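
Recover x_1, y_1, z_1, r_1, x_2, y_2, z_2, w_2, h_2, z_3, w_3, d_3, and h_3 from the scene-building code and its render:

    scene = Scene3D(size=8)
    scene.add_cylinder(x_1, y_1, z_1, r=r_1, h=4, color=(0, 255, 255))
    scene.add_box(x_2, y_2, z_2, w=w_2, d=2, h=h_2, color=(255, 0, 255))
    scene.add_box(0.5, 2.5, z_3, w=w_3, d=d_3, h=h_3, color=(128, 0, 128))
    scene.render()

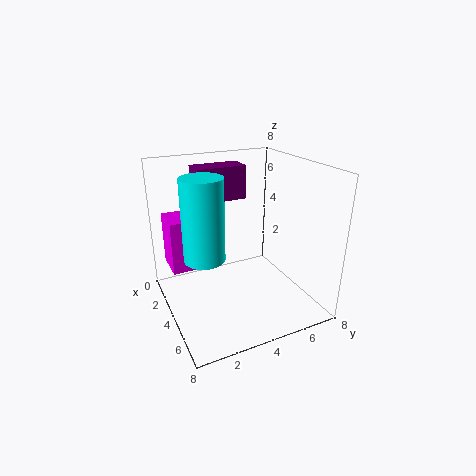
x_1 = 5.5
y_1 = 1.5
z_1 = 4
r_1 = 1
x_2 = 1
y_2 = 0.5
z_2 = 2
w_2 = 2
h_2 = 3
z_3 = 5.5
w_3 = 1.5
d_3 = 3
h_3 = 2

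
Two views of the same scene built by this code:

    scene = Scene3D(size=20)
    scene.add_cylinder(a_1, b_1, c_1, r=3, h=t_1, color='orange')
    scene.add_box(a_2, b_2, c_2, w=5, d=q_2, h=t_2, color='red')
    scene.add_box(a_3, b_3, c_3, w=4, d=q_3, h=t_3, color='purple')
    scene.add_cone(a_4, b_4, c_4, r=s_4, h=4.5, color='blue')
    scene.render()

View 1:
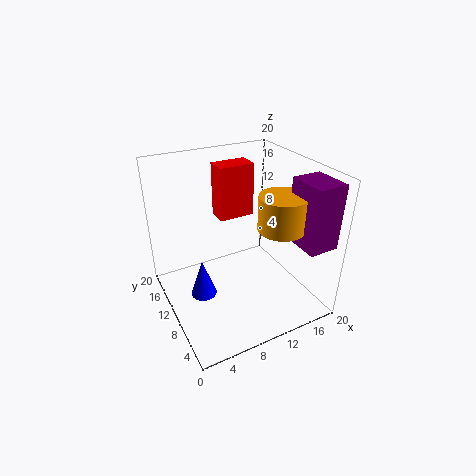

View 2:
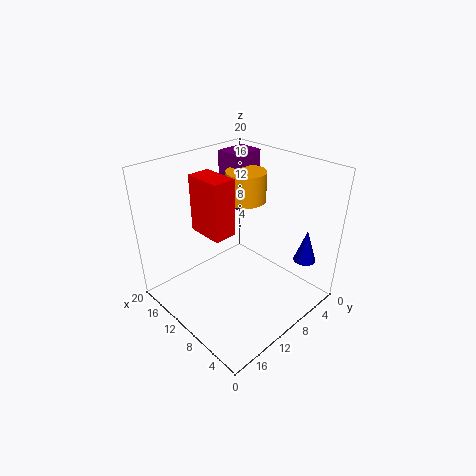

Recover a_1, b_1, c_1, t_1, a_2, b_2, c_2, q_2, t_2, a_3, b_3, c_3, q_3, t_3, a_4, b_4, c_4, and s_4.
a_1 = 13.5, b_1 = 5, c_1 = 13, t_1 = 4.5, a_2 = 8.5, b_2 = 12, c_2 = 12, q_2 = 3, t_2 = 7.5, a_3 = 15, b_3 = 0.5, c_3 = 11, q_3 = 5, t_3 = 8.5, a_4 = 2.5, b_4 = 4.5, c_4 = 7.5, s_4 = 1.5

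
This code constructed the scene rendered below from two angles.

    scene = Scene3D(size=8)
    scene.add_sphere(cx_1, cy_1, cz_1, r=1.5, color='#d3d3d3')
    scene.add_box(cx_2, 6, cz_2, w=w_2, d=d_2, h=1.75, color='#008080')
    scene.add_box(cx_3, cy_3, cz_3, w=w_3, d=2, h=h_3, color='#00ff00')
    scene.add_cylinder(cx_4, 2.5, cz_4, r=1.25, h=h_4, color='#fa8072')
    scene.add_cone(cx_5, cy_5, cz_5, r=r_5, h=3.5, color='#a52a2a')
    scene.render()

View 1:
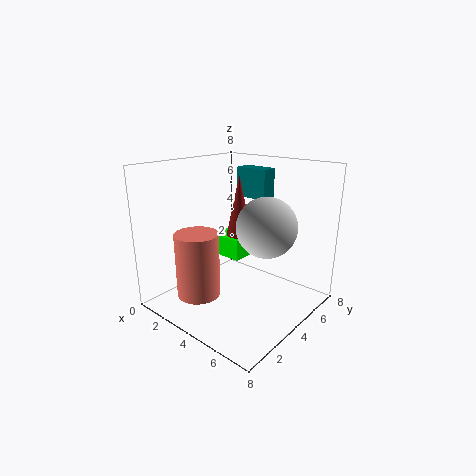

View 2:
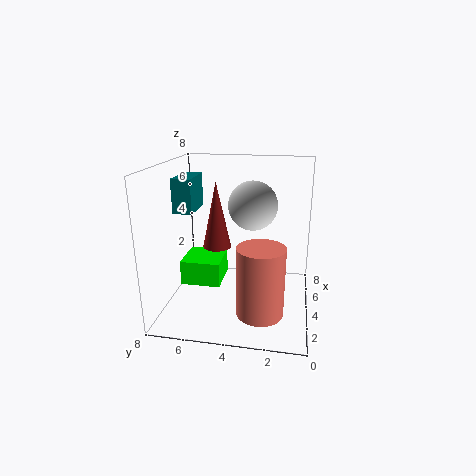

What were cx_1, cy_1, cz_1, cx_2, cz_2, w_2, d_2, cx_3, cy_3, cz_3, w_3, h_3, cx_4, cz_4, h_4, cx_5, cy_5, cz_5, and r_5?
cx_1 = 6.25
cy_1 = 3.5
cz_1 = 5.25
cx_2 = 2.25
cz_2 = 5.75
w_2 = 2
d_2 = 1
cx_3 = 1.5
cy_3 = 4.5
cz_3 = 2.25
w_3 = 2
h_3 = 1.25
cx_4 = 2.25
cz_4 = 0.5
h_4 = 3.75
cx_5 = 3.25
cy_5 = 5
cz_5 = 3.75
r_5 = 0.75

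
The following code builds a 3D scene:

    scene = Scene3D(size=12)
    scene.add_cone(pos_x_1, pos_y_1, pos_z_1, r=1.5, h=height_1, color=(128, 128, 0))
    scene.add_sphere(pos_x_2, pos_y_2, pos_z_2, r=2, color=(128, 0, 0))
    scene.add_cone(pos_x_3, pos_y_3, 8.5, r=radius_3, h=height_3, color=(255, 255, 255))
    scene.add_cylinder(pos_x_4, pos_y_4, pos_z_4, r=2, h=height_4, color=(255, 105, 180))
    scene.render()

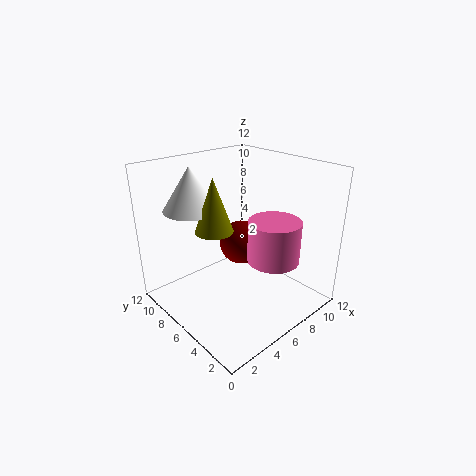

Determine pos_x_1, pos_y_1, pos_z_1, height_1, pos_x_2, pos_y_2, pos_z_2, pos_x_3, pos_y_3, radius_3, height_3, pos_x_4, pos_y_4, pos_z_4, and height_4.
pos_x_1 = 3.75
pos_y_1 = 6.25
pos_z_1 = 7.25
height_1 = 4.25
pos_x_2 = 8
pos_y_2 = 7.75
pos_z_2 = 4.25
pos_x_3 = 3.25
pos_y_3 = 8.5
radius_3 = 2.25
height_3 = 3.5
pos_x_4 = 6.5
pos_y_4 = 2.5
pos_z_4 = 5.25
height_4 = 3.25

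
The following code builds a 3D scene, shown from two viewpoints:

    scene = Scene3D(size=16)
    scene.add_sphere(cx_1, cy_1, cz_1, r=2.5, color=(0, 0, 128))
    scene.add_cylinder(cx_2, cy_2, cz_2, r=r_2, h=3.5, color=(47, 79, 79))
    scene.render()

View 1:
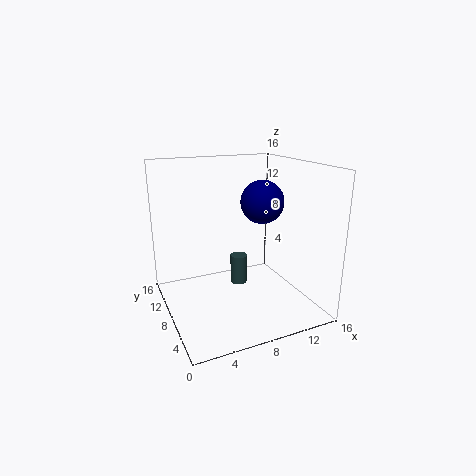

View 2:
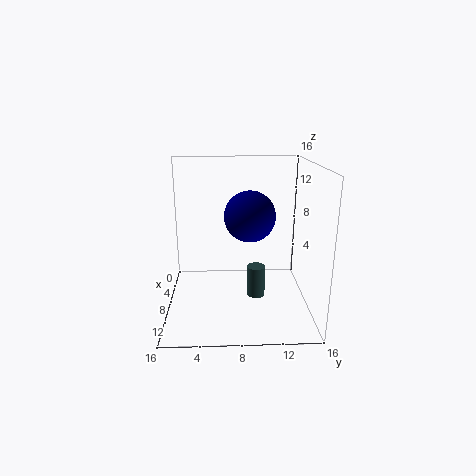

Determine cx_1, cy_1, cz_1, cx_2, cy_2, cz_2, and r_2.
cx_1 = 11.5
cy_1 = 9
cz_1 = 11.5
cx_2 = 9
cy_2 = 10
cz_2 = 1.5
r_2 = 1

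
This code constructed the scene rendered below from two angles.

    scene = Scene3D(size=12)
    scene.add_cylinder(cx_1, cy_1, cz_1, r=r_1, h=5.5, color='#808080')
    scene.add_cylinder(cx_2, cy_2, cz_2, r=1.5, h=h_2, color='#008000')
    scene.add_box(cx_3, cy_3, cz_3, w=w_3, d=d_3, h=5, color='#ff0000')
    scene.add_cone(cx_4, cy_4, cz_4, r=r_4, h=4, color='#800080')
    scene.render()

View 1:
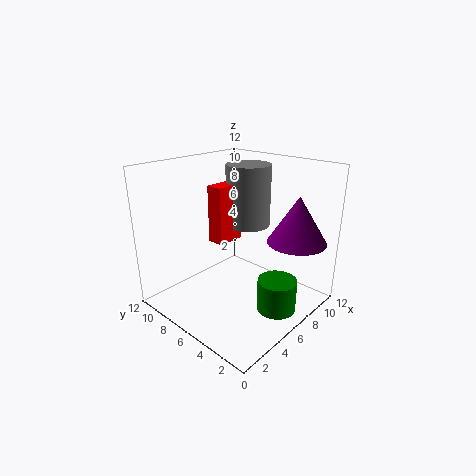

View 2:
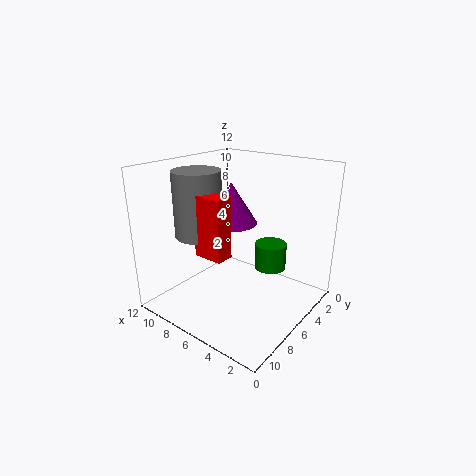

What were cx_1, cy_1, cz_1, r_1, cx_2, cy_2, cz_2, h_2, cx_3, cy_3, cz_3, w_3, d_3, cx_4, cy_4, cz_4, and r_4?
cx_1 = 9; cy_1 = 7.5; cz_1 = 6; r_1 = 2; cx_2 = 5.5; cy_2 = 1.5; cz_2 = 1.5; h_2 = 2.5; cx_3 = 5.5; cy_3 = 7.5; cz_3 = 5; w_3 = 2.5; d_3 = 1.5; cx_4 = 9.5; cy_4 = 2.5; cz_4 = 5.5; r_4 = 2.5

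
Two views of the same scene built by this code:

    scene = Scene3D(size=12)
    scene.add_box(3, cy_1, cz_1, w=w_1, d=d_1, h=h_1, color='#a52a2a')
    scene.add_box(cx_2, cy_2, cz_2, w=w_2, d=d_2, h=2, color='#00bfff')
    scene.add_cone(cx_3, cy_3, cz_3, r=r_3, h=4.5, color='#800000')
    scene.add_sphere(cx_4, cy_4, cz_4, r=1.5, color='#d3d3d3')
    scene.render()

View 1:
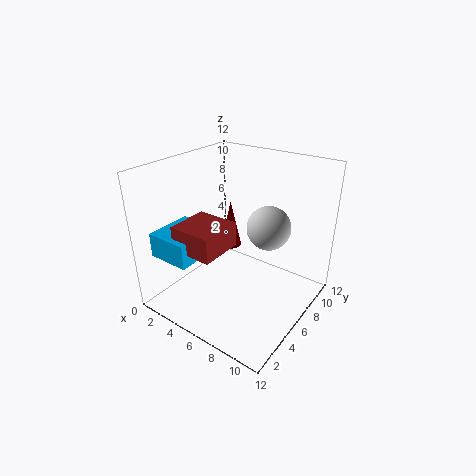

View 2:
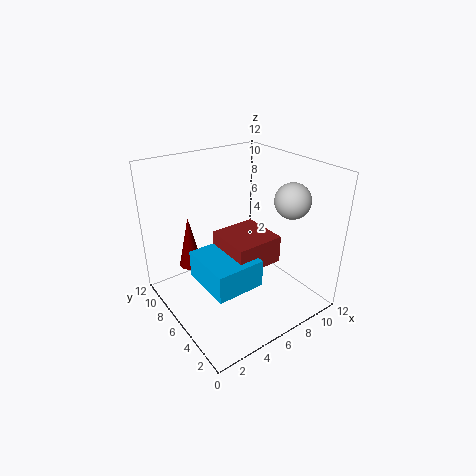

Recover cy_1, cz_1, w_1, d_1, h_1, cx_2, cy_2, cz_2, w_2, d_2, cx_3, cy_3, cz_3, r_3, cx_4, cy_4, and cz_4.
cy_1 = 1.5; cz_1 = 6; w_1 = 3.5; d_1 = 3.5; h_1 = 2; cx_2 = 1; cy_2 = 1; cz_2 = 5; w_2 = 3.5; d_2 = 4; cx_3 = 3; cy_3 = 9; cz_3 = 3; r_3 = 1; cx_4 = 10; cy_4 = 4; cz_4 = 9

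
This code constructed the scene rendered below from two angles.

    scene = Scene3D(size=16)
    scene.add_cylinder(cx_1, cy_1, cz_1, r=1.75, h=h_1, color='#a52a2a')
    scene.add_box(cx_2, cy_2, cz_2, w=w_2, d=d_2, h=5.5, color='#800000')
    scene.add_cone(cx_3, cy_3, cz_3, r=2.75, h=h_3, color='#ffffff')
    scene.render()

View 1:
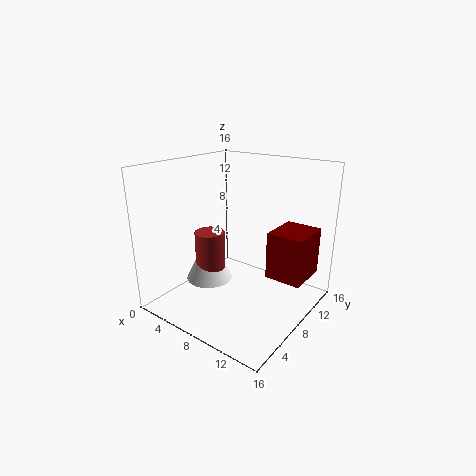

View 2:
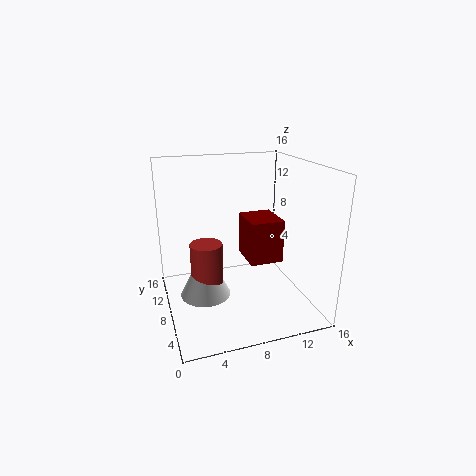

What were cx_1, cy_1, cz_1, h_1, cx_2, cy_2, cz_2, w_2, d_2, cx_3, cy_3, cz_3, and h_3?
cx_1 = 4.25, cy_1 = 7.5, cz_1 = 2.5, h_1 = 5.5, cx_2 = 10.5, cy_2 = 10, cz_2 = 3, w_2 = 4.25, d_2 = 5, cx_3 = 4, cy_3 = 7.5, cz_3 = 2, h_3 = 5.5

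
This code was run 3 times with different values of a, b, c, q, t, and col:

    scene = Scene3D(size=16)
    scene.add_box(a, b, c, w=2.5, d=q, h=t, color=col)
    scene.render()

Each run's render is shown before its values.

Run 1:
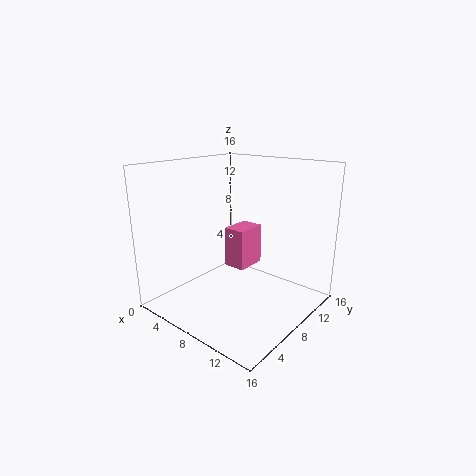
a = 6.5, b = 7.5, c = 4.5, q = 3.5, t = 4.5, col = 'hotpink'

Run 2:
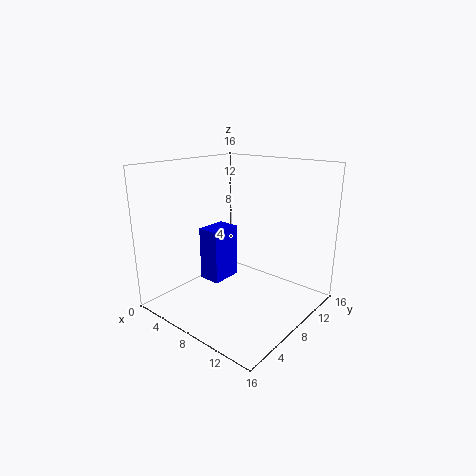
a = 4.5, b = 5.5, c = 3, q = 3.5, t = 6, col = 'blue'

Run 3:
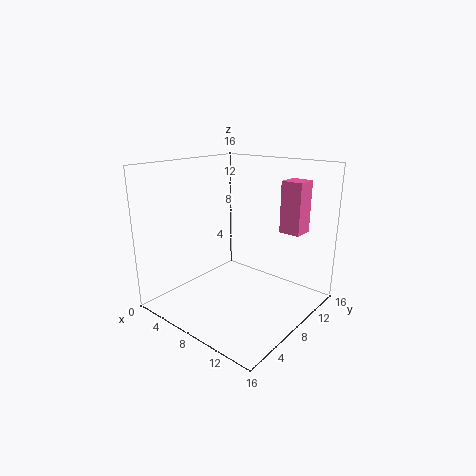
a = 10.5, b = 12.5, c = 8, q = 2.5, t = 6, col = 'hotpink'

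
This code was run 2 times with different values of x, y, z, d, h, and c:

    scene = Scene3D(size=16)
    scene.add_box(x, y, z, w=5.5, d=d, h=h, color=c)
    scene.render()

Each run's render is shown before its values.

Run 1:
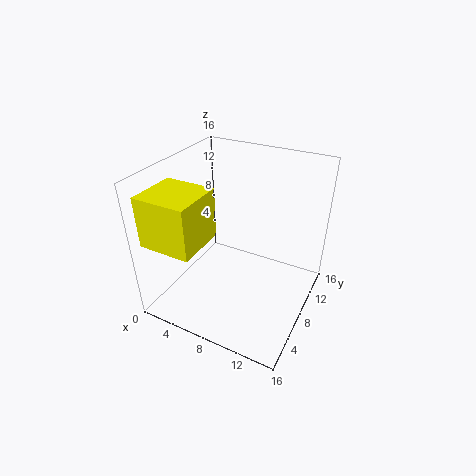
x = 1.25, y = 0.25, z = 9.5, d = 5.25, h = 5.25, c = 'yellow'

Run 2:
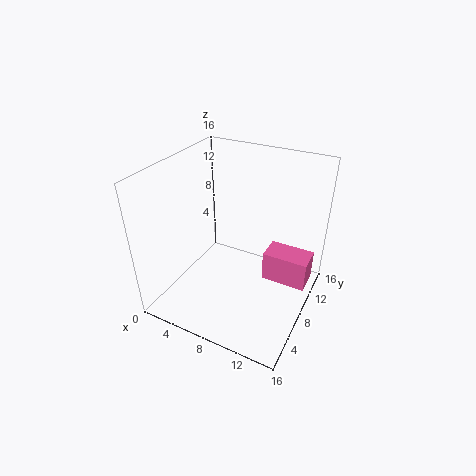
x = 9.75, y = 11.25, z = 0.5, d = 3.25, h = 3.75, c = 'hotpink'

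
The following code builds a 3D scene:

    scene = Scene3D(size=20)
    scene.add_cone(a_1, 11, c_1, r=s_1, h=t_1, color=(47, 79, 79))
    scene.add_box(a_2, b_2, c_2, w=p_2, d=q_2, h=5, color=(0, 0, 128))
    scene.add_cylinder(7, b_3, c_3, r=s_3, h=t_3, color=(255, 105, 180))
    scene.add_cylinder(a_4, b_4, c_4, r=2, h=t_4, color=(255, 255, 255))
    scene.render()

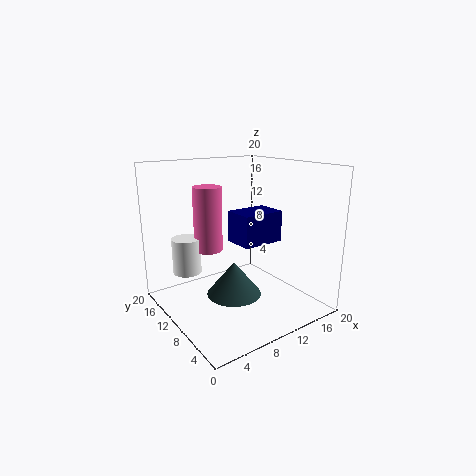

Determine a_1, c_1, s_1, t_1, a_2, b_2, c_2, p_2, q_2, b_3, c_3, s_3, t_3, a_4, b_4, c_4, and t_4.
a_1 = 10; c_1 = 1; s_1 = 4; t_1 = 5; a_2 = 13; b_2 = 12; c_2 = 7; p_2 = 7; q_2 = 5; b_3 = 13; c_3 = 8; s_3 = 2; t_3 = 9; a_4 = 4; b_4 = 14; c_4 = 5; t_4 = 5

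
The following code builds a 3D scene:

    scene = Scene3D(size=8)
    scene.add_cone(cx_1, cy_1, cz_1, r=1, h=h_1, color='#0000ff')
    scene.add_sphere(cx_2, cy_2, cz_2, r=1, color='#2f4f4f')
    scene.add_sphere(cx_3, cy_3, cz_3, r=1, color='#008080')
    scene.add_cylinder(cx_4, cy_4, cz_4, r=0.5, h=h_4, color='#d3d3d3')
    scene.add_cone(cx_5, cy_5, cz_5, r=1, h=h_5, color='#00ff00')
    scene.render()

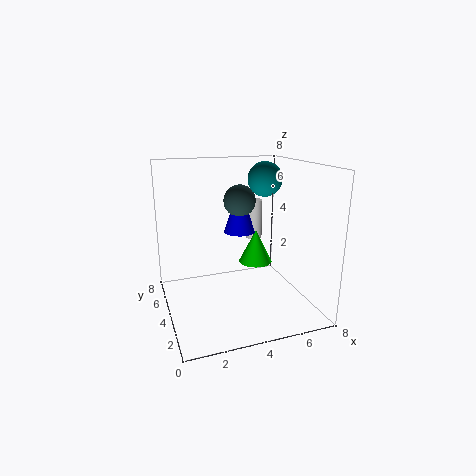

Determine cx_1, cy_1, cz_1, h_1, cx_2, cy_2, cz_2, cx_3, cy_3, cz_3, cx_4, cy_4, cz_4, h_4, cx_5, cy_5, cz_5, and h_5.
cx_1 = 5
cy_1 = 6.5
cz_1 = 3.5
h_1 = 3
cx_2 = 5
cy_2 = 6.5
cz_2 = 5.5
cx_3 = 6
cy_3 = 5
cz_3 = 7
cx_4 = 6
cy_4 = 6.5
cz_4 = 3
h_4 = 2.5
cx_5 = 5.5
cy_5 = 5
cz_5 = 2
h_5 = 2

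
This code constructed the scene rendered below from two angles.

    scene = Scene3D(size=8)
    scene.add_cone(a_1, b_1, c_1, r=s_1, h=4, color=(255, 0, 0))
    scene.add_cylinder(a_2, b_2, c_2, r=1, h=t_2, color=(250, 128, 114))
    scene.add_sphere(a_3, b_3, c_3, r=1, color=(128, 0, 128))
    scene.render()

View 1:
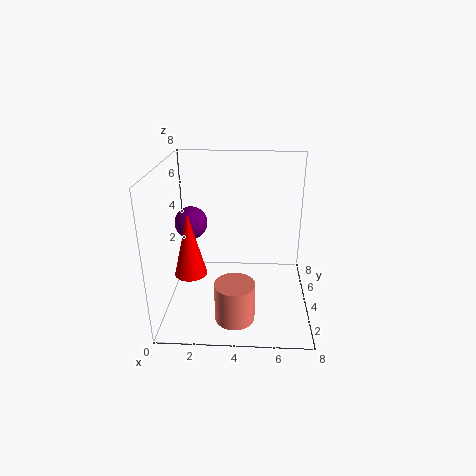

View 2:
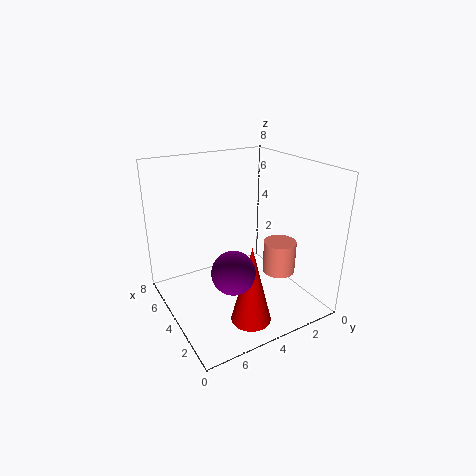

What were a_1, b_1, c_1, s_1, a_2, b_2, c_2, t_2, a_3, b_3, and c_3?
a_1 = 1; b_1 = 5; c_1 = 1; s_1 = 1; a_2 = 4; b_2 = 1; c_2 = 1; t_2 = 2; a_3 = 1; b_3 = 6; c_3 = 4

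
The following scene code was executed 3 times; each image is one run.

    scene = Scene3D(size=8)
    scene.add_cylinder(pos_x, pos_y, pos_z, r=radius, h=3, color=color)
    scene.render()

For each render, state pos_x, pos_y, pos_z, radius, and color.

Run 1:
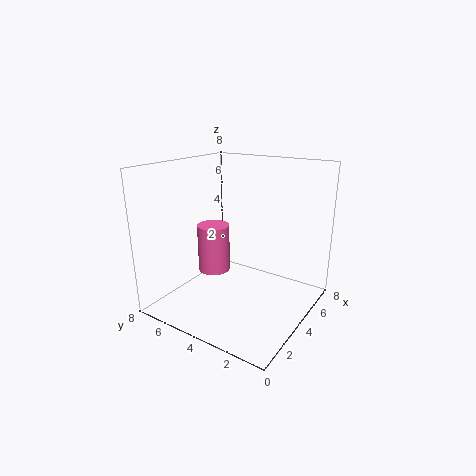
pos_x = 5; pos_y = 6.5; pos_z = 1; radius = 1; color = 'hotpink'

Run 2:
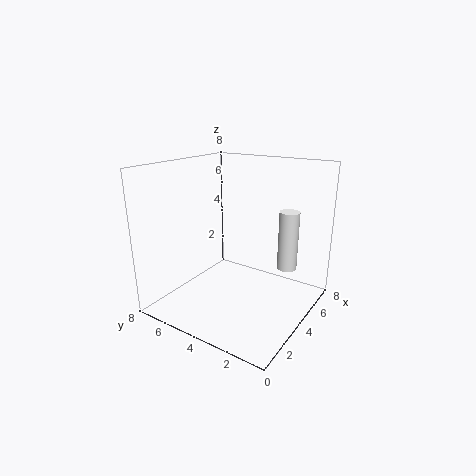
pos_x = 4; pos_y = 1; pos_z = 3; radius = 0.5; color = 'white'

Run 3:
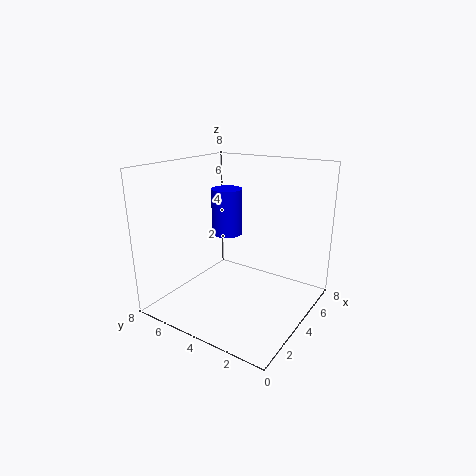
pos_x = 6.5; pos_y = 6.5; pos_z = 3; radius = 1; color = 'blue'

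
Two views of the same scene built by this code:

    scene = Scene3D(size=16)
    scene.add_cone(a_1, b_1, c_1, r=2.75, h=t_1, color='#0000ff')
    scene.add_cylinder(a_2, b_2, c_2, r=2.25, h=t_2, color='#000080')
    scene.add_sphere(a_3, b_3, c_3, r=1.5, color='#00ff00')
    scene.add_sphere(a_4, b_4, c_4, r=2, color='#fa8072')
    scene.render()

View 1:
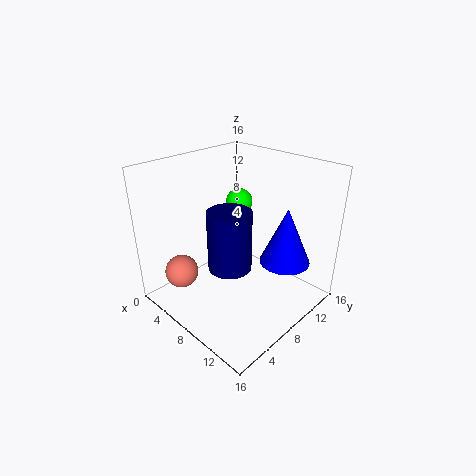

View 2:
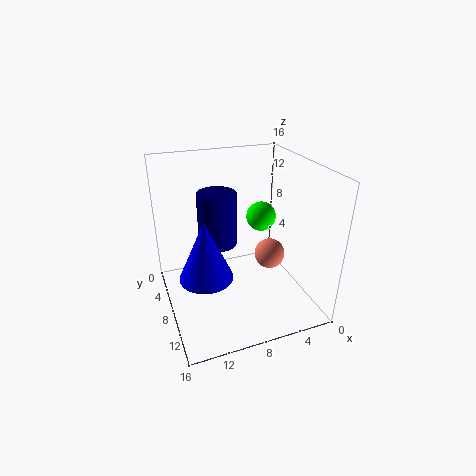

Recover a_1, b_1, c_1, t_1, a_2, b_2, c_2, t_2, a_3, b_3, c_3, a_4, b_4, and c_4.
a_1 = 12.5, b_1 = 10.75, c_1 = 5.75, t_1 = 6.25, a_2 = 9.5, b_2 = 5.25, c_2 = 6.25, t_2 = 6.25, a_3 = 6.25, b_3 = 10, c_3 = 11.25, a_4 = 2, b_4 = 4.25, c_4 = 2.5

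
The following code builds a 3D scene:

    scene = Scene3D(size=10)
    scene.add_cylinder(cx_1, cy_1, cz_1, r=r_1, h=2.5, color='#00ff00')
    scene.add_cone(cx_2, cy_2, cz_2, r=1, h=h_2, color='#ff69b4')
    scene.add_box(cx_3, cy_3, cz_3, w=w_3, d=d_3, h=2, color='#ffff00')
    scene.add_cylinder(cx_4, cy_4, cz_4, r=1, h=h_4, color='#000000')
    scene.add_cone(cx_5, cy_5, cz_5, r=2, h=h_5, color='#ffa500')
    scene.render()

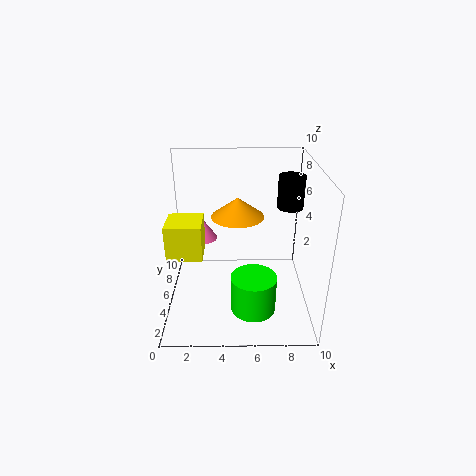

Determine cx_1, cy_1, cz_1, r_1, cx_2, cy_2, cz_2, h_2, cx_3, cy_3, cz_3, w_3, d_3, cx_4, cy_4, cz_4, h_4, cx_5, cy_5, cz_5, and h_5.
cx_1 = 6, cy_1 = 2.5, cz_1 = 1, r_1 = 1.5, cx_2 = 2.5, cy_2 = 6, cz_2 = 4.5, h_2 = 1.5, cx_3 = 1, cy_3 = 0.5, cz_3 = 6, w_3 = 2, d_3 = 2, cx_4 = 9, cy_4 = 8, cz_4 = 6, h_4 = 2.5, cx_5 = 5, cy_5 = 7.5, cz_5 = 5.5, h_5 = 1.5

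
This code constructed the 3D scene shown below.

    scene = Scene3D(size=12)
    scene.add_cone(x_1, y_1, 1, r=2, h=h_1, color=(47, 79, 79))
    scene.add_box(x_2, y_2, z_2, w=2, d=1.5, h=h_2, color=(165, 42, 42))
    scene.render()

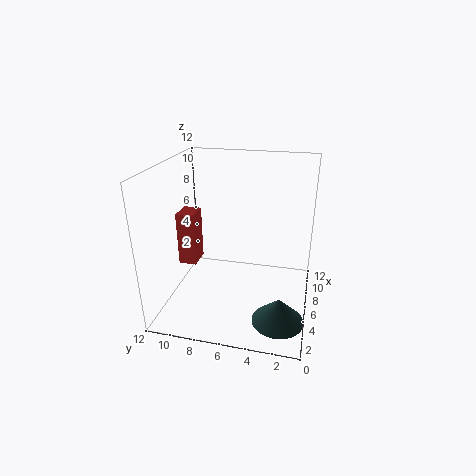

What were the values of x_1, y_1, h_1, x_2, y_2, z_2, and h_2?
x_1 = 2.5; y_1 = 2; h_1 = 2; x_2 = 5; y_2 = 9.5; z_2 = 3.5; h_2 = 4.5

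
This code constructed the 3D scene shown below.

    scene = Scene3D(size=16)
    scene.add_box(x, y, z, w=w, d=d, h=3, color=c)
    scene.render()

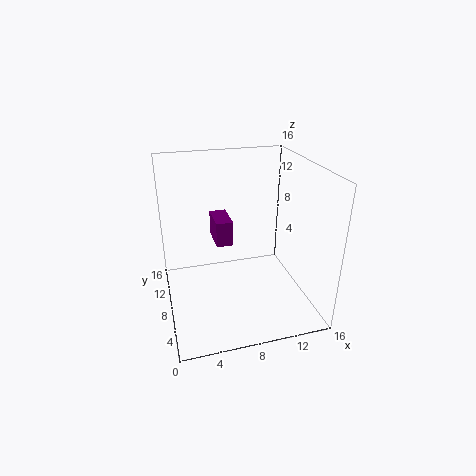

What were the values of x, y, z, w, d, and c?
x = 6; y = 10; z = 6; w = 2; d = 4; c = 'purple'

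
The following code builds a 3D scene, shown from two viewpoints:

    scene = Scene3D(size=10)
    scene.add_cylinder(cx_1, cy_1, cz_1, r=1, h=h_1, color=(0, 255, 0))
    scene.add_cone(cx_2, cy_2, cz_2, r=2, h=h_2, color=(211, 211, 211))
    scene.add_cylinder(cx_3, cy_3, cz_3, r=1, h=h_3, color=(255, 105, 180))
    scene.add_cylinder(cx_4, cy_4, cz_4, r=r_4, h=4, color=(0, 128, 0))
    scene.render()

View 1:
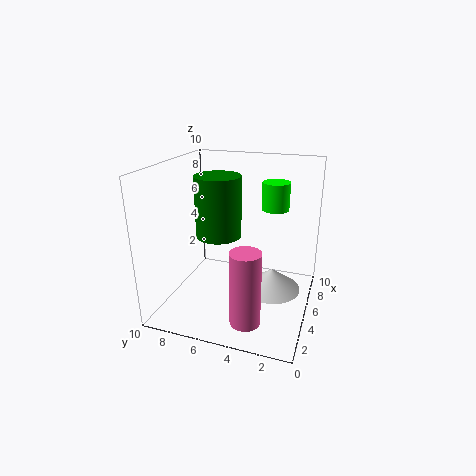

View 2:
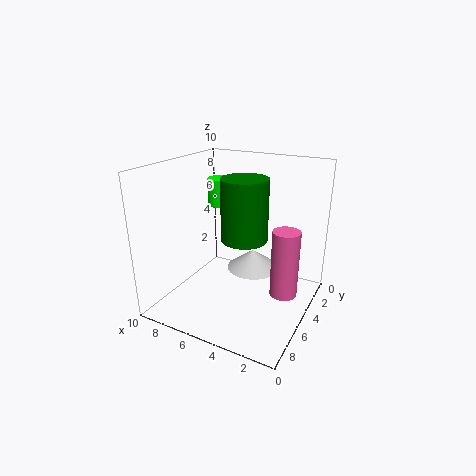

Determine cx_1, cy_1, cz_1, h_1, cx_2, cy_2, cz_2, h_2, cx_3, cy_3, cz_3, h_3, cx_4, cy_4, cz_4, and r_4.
cx_1 = 7.5
cy_1 = 3
cz_1 = 6.5
h_1 = 2
cx_2 = 5
cy_2 = 2.5
cz_2 = 1.5
h_2 = 1.5
cx_3 = 2
cy_3 = 3.5
cz_3 = 0.5
h_3 = 5
cx_4 = 4
cy_4 = 6
cz_4 = 5.5
r_4 = 1.5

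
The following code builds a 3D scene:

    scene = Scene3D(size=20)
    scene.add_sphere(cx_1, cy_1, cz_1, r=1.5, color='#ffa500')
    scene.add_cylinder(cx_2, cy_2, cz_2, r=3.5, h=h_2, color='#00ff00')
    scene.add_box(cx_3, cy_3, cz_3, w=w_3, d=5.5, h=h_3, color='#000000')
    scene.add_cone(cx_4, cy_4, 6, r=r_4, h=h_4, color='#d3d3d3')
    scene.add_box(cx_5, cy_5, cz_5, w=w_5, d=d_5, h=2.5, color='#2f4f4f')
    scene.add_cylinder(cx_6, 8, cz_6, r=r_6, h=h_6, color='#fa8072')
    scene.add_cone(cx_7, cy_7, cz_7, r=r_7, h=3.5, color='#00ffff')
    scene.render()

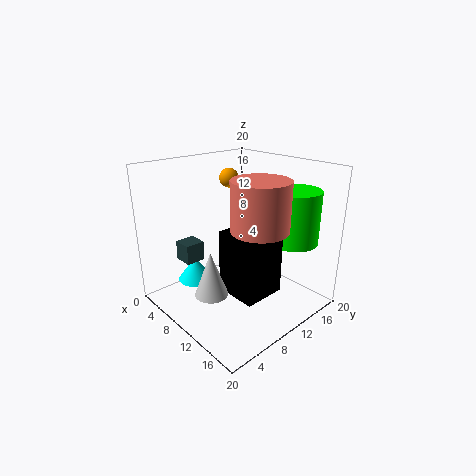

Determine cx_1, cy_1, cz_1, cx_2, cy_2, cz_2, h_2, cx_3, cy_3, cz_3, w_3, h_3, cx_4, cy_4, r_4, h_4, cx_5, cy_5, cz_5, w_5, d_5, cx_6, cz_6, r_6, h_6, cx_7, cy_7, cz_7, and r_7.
cx_1 = 3
cy_1 = 14.5
cz_1 = 16.5
cx_2 = 14.5
cy_2 = 16.5
cz_2 = 9
h_2 = 7.5
cx_3 = 12
cy_3 = 5
cz_3 = 5
w_3 = 5.5
h_3 = 8
cx_4 = 13.5
cy_4 = 2.5
r_4 = 2
h_4 = 5.5
cx_5 = 7
cy_5 = 2
cz_5 = 8.5
w_5 = 2.5
d_5 = 2.5
cx_6 = 16
cz_6 = 13.5
r_6 = 3.5
h_6 = 6
cx_7 = 5
cy_7 = 6
cz_7 = 3
r_7 = 2.5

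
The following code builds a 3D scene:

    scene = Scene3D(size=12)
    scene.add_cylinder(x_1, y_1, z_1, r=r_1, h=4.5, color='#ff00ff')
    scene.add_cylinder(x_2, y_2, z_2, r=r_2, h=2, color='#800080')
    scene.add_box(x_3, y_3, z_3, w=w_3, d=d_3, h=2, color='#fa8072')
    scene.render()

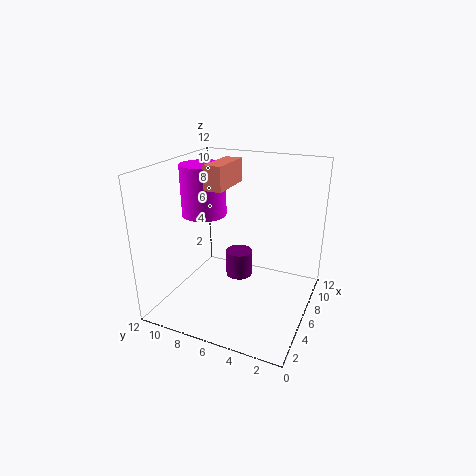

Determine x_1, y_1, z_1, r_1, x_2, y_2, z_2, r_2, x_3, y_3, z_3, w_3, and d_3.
x_1 = 7.5, y_1 = 10, z_1 = 7, r_1 = 2, x_2 = 4, y_2 = 5, z_2 = 4, r_2 = 1, x_3 = 5, y_3 = 7, z_3 = 10, w_3 = 4, d_3 = 1.5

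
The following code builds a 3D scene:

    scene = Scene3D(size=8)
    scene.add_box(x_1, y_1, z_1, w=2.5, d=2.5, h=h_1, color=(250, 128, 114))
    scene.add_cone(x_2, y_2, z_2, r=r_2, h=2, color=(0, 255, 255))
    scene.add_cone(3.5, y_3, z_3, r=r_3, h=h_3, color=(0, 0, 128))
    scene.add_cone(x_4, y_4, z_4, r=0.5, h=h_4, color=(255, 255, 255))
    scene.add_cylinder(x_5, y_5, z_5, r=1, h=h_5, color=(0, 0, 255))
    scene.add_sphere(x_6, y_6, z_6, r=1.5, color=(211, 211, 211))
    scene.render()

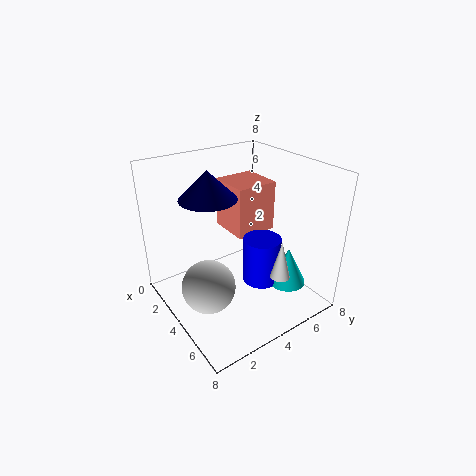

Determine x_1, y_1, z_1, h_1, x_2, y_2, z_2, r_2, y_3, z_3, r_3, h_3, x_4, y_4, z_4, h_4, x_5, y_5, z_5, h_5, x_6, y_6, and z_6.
x_1 = 1
y_1 = 4.5
z_1 = 3.5
h_1 = 3
x_2 = 6.5
y_2 = 5.5
z_2 = 2
r_2 = 1
y_3 = 2.5
z_3 = 6.5
r_3 = 1.5
h_3 = 1.5
x_4 = 7
y_4 = 4.5
z_4 = 3
h_4 = 2
x_5 = 5.5
y_5 = 4.5
z_5 = 2
h_5 = 2.5
x_6 = 4
y_6 = 2
z_6 = 1.5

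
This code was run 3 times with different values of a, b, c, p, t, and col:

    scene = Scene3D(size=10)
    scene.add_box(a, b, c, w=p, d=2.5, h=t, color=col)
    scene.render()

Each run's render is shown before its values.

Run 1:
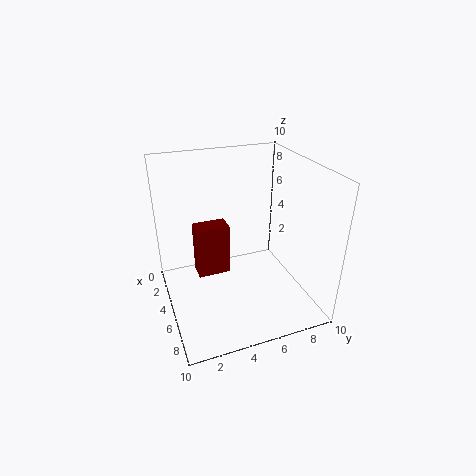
a = 1.75
b = 2.5
c = 1
p = 1.5
t = 4
col = 'maroon'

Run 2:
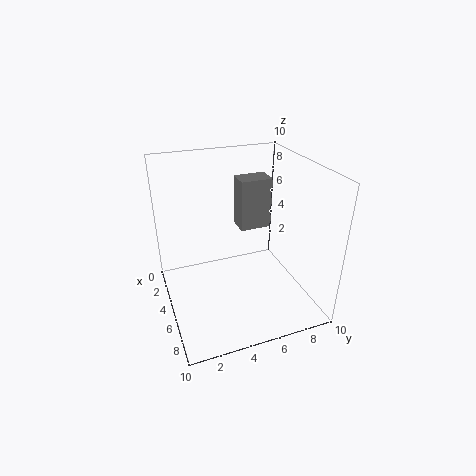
a = 0.75
b = 6.25
c = 4
p = 1.75
t = 4
col = 'gray'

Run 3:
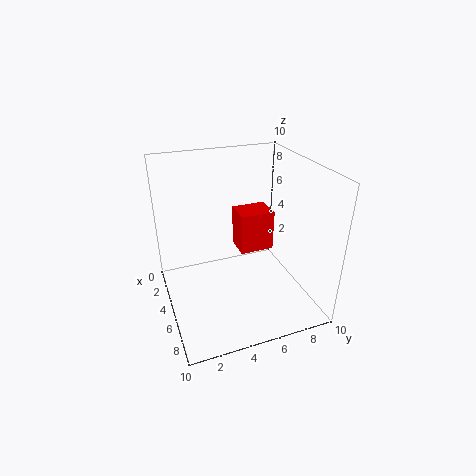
a = 2.5
b = 5.5
c = 3.25
p = 2
t = 3
col = 'red'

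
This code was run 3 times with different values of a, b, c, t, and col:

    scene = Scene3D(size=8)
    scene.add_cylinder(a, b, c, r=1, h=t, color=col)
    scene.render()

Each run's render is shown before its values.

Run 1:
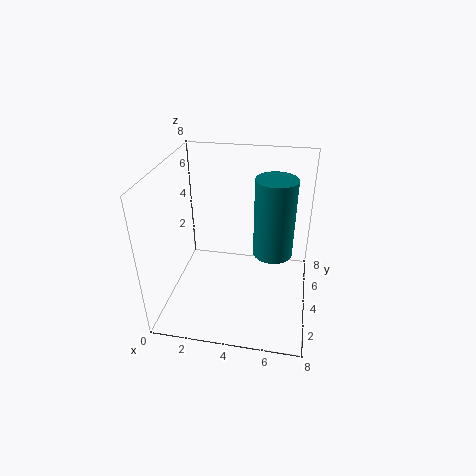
a = 6
b = 3
c = 4
t = 4
col = 'teal'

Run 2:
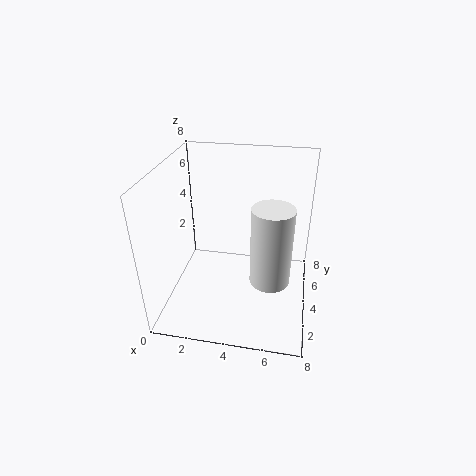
a = 6
b = 2
c = 3
t = 4
col = 'white'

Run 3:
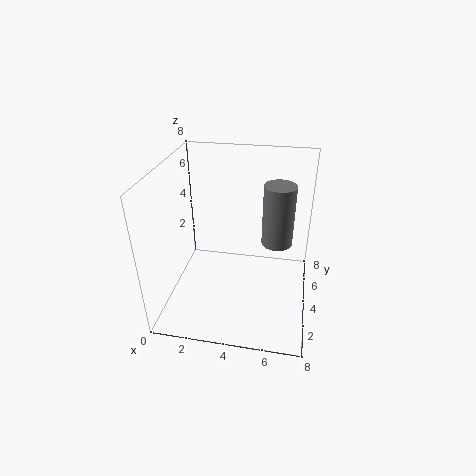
a = 6
b = 7
c = 2
t = 4
col = 'gray'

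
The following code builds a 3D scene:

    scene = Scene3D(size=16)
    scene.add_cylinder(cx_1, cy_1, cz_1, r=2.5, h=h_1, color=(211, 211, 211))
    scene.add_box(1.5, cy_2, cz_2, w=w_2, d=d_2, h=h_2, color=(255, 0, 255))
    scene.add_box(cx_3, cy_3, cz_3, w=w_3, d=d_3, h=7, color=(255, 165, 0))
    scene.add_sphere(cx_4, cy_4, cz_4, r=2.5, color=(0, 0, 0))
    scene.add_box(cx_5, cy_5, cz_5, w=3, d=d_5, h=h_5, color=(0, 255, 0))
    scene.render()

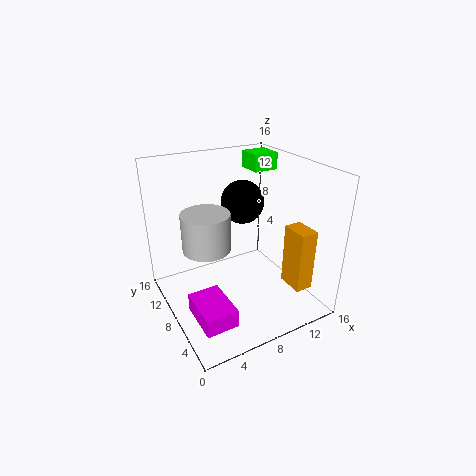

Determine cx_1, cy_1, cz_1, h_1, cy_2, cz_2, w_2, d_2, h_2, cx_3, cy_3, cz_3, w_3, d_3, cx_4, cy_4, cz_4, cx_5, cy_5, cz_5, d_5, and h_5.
cx_1 = 4; cy_1 = 7.5; cz_1 = 8; h_1 = 4; cy_2 = 2.5; cz_2 = 1; w_2 = 3.5; d_2 = 5; h_2 = 2; cx_3 = 12.5; cy_3 = 2.5; cz_3 = 2.5; w_3 = 2; d_3 = 3; cx_4 = 10; cy_4 = 10.5; cz_4 = 11; cx_5 = 12; cy_5 = 11; cz_5 = 14; d_5 = 3; h_5 = 2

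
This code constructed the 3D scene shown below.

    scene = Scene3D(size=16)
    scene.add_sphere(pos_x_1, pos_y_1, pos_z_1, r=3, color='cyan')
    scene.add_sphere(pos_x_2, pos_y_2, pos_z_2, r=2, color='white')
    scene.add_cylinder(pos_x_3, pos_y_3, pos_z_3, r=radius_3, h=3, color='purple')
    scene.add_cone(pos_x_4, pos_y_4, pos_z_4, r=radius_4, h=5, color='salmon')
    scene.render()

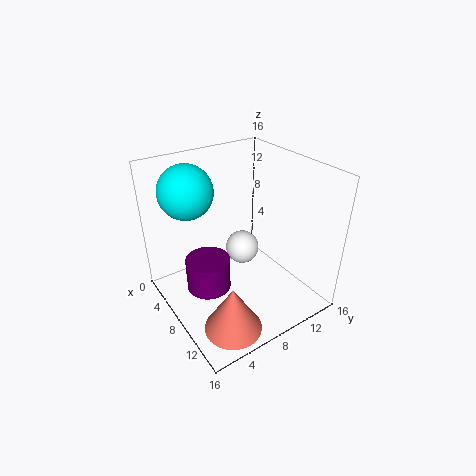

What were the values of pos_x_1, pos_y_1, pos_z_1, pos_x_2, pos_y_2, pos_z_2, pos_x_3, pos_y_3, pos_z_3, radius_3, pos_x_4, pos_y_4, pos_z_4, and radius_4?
pos_x_1 = 4, pos_y_1 = 4, pos_z_1 = 13, pos_x_2 = 6, pos_y_2 = 10, pos_z_2 = 5, pos_x_3 = 12, pos_y_3 = 2, pos_z_3 = 7, radius_3 = 2, pos_x_4 = 13, pos_y_4 = 4, pos_z_4 = 1, radius_4 = 3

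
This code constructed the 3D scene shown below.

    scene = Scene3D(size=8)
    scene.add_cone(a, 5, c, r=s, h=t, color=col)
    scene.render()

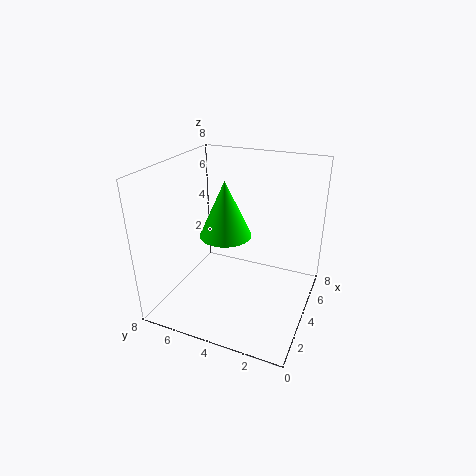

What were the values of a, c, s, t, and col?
a = 4.5, c = 3.75, s = 1.5, t = 3.25, col = 'lime'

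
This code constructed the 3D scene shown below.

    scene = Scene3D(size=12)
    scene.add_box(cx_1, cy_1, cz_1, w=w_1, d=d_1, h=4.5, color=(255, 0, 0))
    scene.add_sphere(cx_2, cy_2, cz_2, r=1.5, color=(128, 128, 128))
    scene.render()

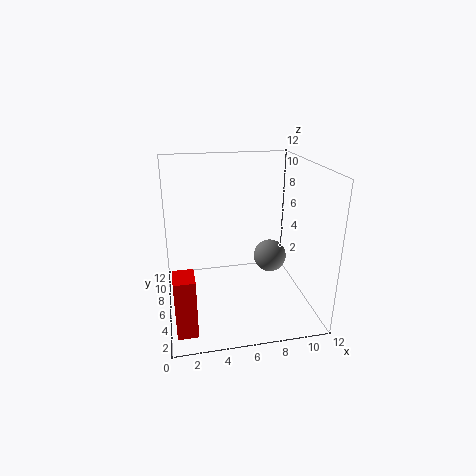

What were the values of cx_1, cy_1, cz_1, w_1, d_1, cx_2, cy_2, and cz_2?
cx_1 = 0.5; cy_1 = 0.5; cz_1 = 1; w_1 = 1.5; d_1 = 2; cx_2 = 9.5; cy_2 = 8; cz_2 = 3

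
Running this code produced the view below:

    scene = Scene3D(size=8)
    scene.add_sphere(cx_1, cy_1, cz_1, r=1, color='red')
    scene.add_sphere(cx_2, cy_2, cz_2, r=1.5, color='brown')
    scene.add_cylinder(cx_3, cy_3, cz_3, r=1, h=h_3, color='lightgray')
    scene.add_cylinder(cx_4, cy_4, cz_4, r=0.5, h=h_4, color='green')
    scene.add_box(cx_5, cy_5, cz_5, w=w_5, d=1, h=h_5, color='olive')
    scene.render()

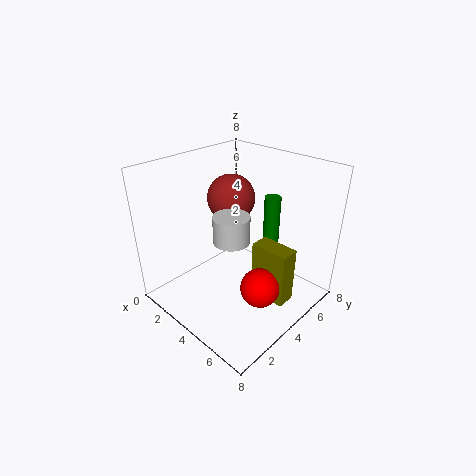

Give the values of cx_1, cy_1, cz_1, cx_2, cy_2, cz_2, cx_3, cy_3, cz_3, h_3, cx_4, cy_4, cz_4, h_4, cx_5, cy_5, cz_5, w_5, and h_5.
cx_1 = 6.5, cy_1 = 3, cz_1 = 2.5, cx_2 = 1.5, cy_2 = 6, cz_2 = 5, cx_3 = 4, cy_3 = 3.5, cz_3 = 4, h_3 = 1.5, cx_4 = 4, cy_4 = 7, cz_4 = 2, h_4 = 3.5, cx_5 = 5.5, cy_5 = 3.5, cz_5 = 1.5, w_5 = 2, h_5 = 3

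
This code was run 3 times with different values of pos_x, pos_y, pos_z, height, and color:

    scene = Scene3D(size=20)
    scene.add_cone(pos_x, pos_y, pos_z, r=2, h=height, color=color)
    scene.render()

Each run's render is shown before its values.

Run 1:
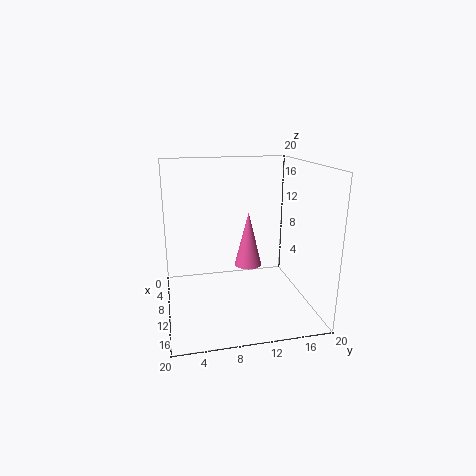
pos_x = 8; pos_y = 12; pos_z = 5; height = 8; color = 'hotpink'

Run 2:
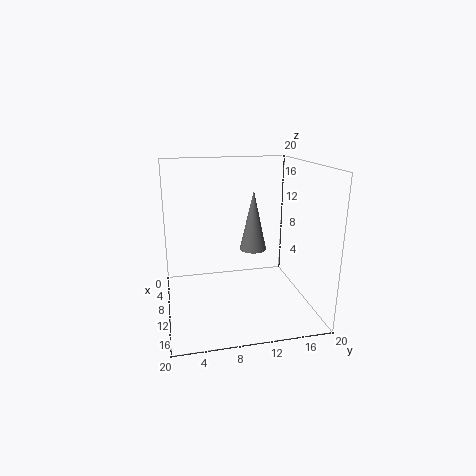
pos_x = 7; pos_y = 13; pos_z = 7; height = 9; color = 'gray'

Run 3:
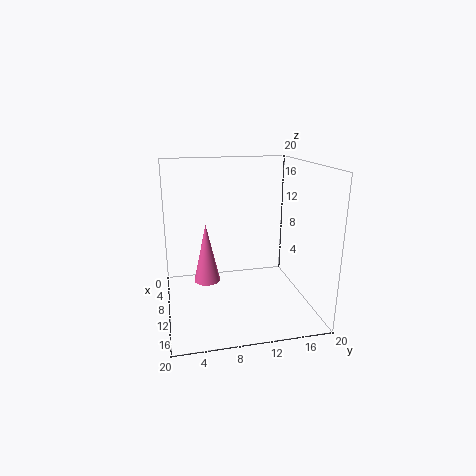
pos_x = 6; pos_y = 6; pos_z = 2; height = 9; color = 'hotpink'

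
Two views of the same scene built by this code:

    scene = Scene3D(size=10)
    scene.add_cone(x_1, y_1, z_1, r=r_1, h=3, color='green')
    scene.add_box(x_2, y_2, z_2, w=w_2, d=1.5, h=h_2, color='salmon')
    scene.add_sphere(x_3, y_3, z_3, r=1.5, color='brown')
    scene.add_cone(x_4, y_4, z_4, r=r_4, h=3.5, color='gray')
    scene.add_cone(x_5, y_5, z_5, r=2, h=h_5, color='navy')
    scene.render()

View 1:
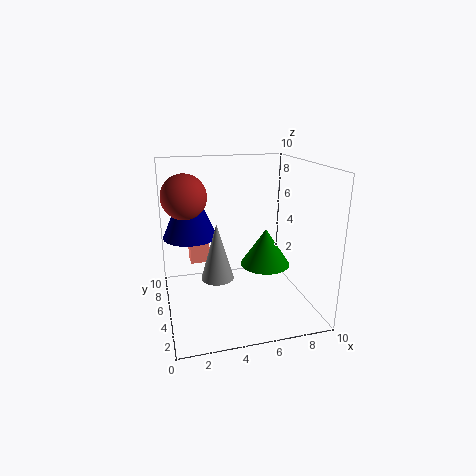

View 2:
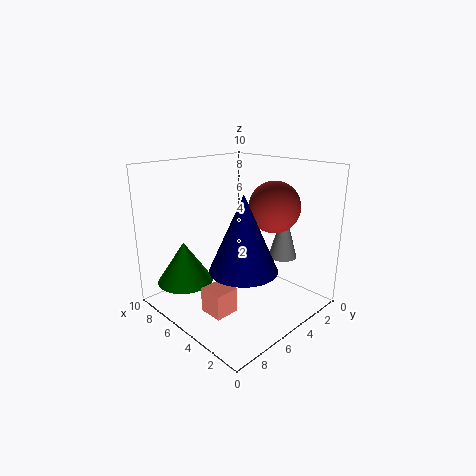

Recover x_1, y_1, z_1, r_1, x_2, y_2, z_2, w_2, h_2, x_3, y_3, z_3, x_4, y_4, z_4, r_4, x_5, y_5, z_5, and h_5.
x_1 = 8
y_1 = 7.5
z_1 = 1.5
r_1 = 2
x_2 = 2
y_2 = 8
z_2 = 2
w_2 = 1.5
h_2 = 1.5
x_3 = 1.5
y_3 = 5.5
z_3 = 8
x_4 = 3
y_4 = 2.5
z_4 = 3.5
r_4 = 1
x_5 = 2
y_5 = 7.5
z_5 = 4.5
h_5 = 4.5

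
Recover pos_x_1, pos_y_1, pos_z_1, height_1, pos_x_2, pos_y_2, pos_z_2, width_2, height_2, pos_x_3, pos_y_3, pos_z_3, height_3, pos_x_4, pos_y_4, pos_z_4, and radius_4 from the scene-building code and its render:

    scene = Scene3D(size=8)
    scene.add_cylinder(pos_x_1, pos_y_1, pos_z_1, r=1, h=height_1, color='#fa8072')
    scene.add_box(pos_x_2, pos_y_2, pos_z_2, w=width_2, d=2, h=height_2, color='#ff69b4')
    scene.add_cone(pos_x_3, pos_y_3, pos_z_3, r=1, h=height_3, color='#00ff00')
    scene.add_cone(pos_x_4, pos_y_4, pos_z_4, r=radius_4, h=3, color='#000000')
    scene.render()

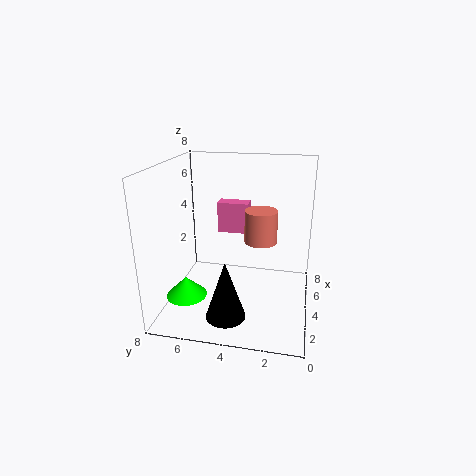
pos_x_1 = 6
pos_y_1 = 3
pos_z_1 = 3
height_1 = 2
pos_x_2 = 7
pos_y_2 = 4
pos_z_2 = 3
width_2 = 1
height_2 = 2
pos_x_3 = 1
pos_y_3 = 6
pos_z_3 = 2
height_3 = 1
pos_x_4 = 1
pos_y_4 = 4
pos_z_4 = 1
radius_4 = 1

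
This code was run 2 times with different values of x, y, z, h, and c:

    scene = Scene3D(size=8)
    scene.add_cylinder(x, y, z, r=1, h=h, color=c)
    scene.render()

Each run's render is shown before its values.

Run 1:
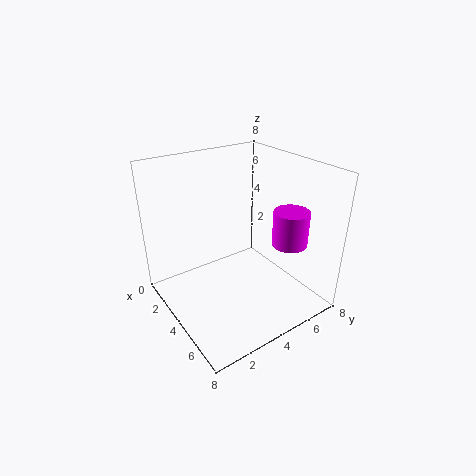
x = 5.5
y = 6.5
z = 3.5
h = 2
c = 'magenta'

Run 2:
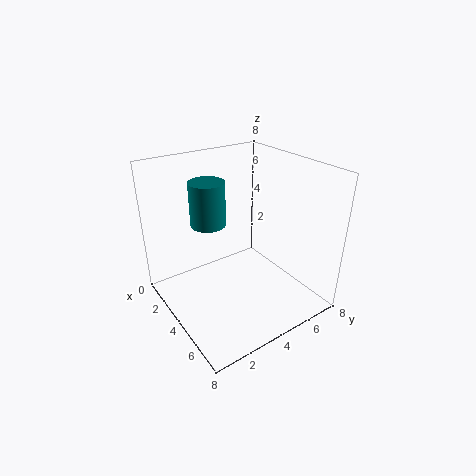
x = 2.5
y = 3
z = 4.5
h = 2.5
c = 'teal'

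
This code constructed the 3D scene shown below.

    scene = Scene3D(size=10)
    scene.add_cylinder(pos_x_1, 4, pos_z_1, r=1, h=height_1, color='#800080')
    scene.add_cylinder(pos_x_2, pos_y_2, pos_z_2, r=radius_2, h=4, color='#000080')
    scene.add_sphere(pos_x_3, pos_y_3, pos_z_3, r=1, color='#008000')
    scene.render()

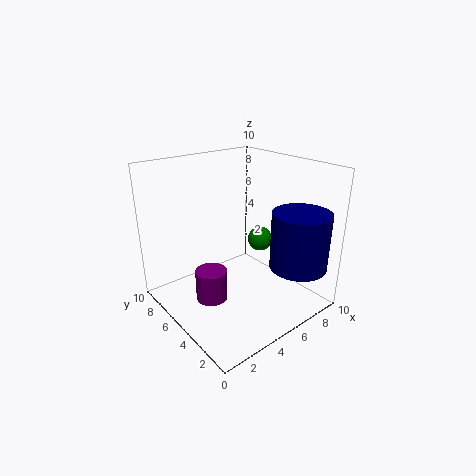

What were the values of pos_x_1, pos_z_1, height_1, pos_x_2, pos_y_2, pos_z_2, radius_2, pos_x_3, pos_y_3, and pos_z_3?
pos_x_1 = 2, pos_z_1 = 2, height_1 = 2, pos_x_2 = 8, pos_y_2 = 2, pos_z_2 = 3, radius_2 = 2, pos_x_3 = 9, pos_y_3 = 7, pos_z_3 = 3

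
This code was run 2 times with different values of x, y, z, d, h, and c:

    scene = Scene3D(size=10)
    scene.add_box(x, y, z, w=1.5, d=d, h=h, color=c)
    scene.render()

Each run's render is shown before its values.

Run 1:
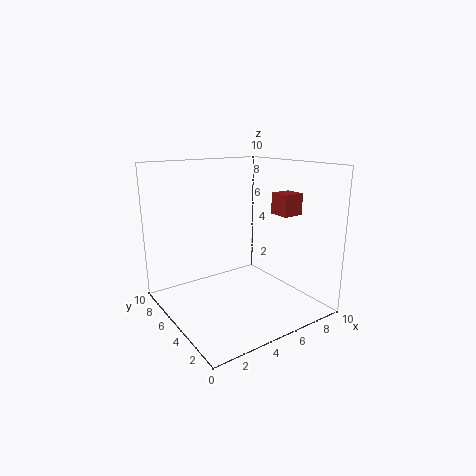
x = 7.5; y = 3; z = 6.5; d = 1.5; h = 1.5; c = 'brown'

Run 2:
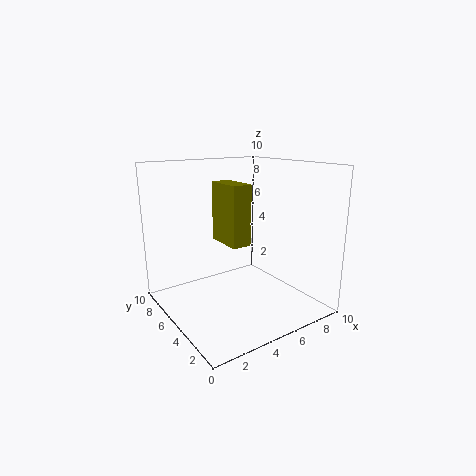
x = 5; y = 5.5; z = 4; d = 3; h = 4.5; c = 'olive'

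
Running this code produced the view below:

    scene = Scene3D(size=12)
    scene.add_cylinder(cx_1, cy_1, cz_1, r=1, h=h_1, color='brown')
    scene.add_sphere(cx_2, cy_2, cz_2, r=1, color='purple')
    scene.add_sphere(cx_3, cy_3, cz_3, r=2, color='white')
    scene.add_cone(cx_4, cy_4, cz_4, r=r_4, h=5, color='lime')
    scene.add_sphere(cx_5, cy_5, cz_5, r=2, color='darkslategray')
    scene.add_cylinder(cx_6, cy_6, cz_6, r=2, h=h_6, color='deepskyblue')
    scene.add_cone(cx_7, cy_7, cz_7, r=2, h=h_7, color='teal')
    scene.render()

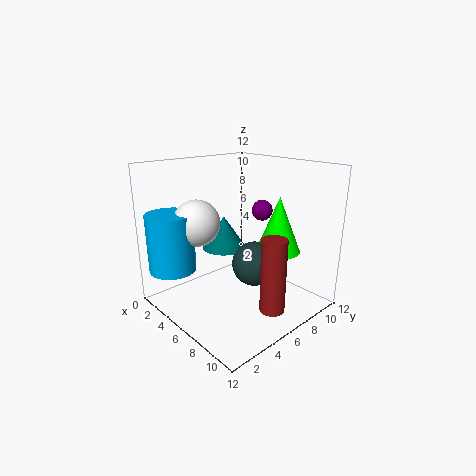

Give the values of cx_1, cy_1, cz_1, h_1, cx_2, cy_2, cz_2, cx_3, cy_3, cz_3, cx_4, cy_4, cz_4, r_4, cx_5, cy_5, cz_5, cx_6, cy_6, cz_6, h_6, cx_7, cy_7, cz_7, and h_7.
cx_1 = 10; cy_1 = 6; cz_1 = 1; h_1 = 6; cx_2 = 4; cy_2 = 11; cz_2 = 7; cx_3 = 3; cy_3 = 4; cz_3 = 7; cx_4 = 7; cy_4 = 10; cz_4 = 4; r_4 = 2; cx_5 = 6; cy_5 = 8; cz_5 = 3; cx_6 = 2; cy_6 = 2; cz_6 = 3; h_6 = 5; cx_7 = 3; cy_7 = 7; cz_7 = 4; h_7 = 3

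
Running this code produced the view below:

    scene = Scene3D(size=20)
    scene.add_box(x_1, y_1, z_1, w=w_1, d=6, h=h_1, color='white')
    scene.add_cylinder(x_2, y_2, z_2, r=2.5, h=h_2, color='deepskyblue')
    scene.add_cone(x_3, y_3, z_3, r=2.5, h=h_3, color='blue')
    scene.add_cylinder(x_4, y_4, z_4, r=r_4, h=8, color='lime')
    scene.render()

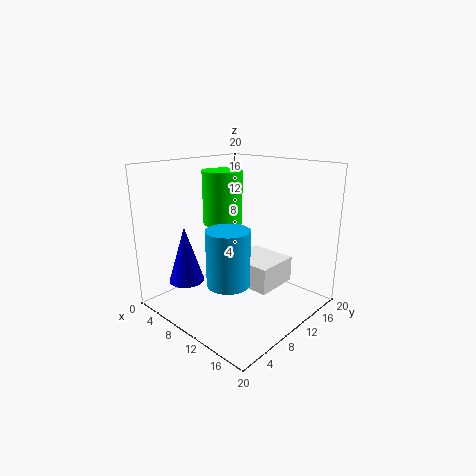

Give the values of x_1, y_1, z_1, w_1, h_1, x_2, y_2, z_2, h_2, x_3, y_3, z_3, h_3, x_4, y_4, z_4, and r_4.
x_1 = 9.5; y_1 = 8.5; z_1 = 4; w_1 = 6.5; h_1 = 3.5; x_2 = 15; y_2 = 3; z_2 = 7.5; h_2 = 6.5; x_3 = 4.5; y_3 = 5; z_3 = 3.5; h_3 = 8; x_4 = 4.5; y_4 = 12.5; z_4 = 10.5; r_4 = 3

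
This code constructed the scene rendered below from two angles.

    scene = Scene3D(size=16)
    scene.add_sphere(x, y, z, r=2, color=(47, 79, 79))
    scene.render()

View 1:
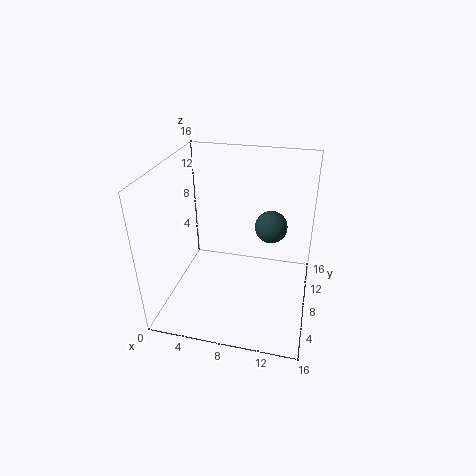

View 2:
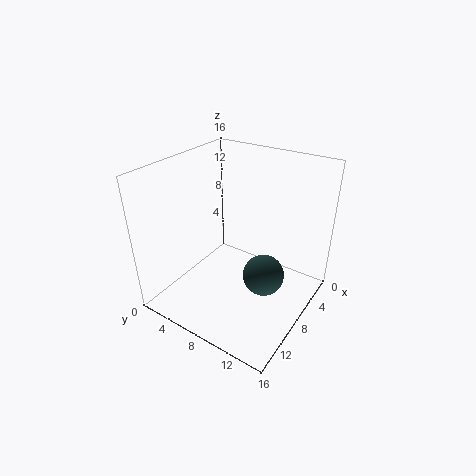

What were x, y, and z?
x = 11
y = 13
z = 7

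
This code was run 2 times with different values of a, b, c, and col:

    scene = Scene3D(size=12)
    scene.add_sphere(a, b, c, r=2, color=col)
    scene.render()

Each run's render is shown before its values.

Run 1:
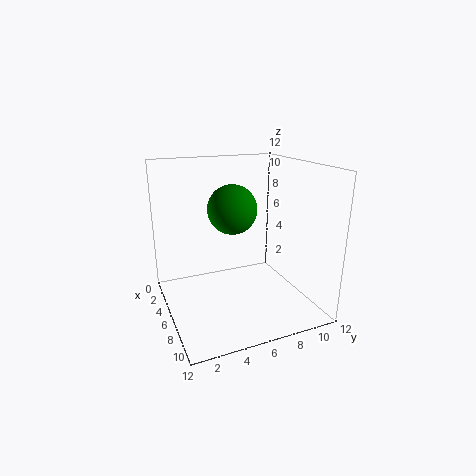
a = 6, b = 5.5, c = 8.5, col = 'green'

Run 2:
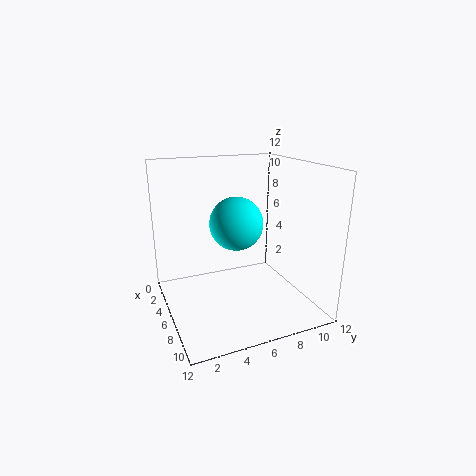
a = 8, b = 5, c = 8, col = 'cyan'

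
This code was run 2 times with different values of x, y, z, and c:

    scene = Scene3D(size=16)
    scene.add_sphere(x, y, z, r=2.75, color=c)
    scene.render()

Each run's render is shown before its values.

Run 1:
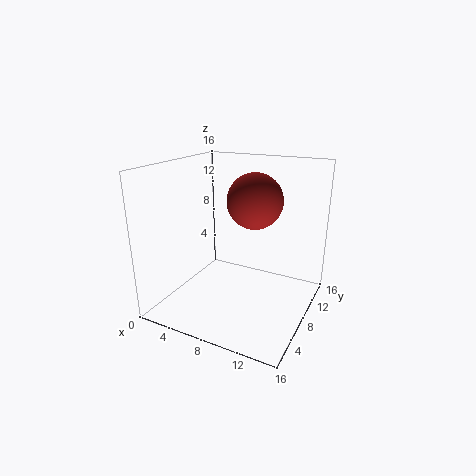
x = 10.75, y = 6.25, z = 13, c = 'brown'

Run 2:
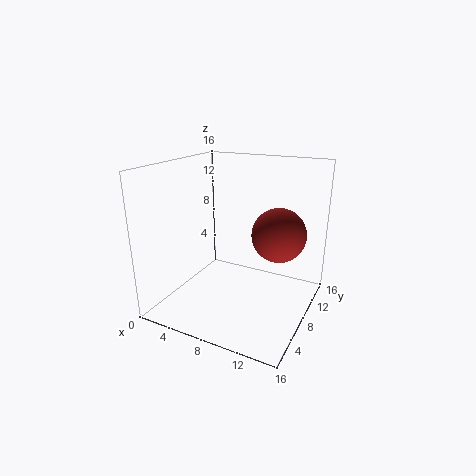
x = 13, y = 7.25, z = 9.5, c = 'brown'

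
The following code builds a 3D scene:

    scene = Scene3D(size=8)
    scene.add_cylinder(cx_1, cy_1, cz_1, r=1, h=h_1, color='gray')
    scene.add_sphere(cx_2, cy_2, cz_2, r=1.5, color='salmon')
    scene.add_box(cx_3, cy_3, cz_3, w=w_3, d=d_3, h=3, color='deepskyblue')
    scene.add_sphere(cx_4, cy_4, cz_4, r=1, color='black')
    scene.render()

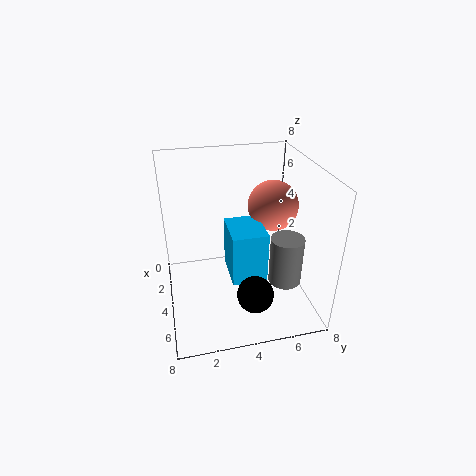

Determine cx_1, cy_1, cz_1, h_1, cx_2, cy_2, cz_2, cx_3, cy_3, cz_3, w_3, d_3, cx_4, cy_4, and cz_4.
cx_1 = 4, cy_1 = 7, cz_1 = 0.5, h_1 = 3, cx_2 = 2.5, cy_2 = 6.5, cz_2 = 5, cx_3 = 2.5, cy_3 = 3.5, cz_3 = 1.5, w_3 = 2.5, d_3 = 2, cx_4 = 6, cy_4 = 4.5, cz_4 = 1.5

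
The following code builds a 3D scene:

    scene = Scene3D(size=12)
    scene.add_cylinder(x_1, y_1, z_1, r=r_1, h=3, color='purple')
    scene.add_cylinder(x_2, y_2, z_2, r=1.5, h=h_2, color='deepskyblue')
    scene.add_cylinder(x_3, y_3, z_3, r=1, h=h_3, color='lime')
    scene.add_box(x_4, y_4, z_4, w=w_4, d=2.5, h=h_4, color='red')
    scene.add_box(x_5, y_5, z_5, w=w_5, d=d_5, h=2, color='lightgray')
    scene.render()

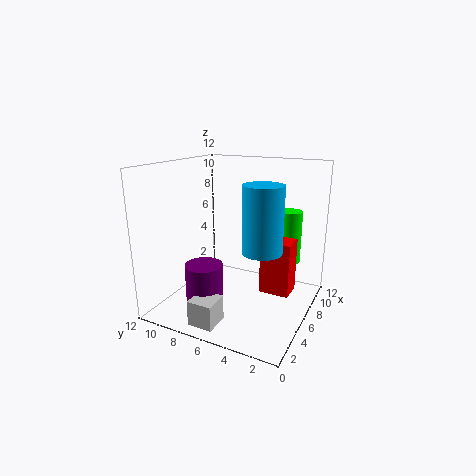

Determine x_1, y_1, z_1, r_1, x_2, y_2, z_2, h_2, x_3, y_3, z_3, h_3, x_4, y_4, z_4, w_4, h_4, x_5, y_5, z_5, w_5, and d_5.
x_1 = 3
y_1 = 7.5
z_1 = 1.5
r_1 = 1.5
x_2 = 4
y_2 = 3
z_2 = 6
h_2 = 5
x_3 = 9
y_3 = 2.5
z_3 = 3.5
h_3 = 4.5
x_4 = 6
y_4 = 1.5
z_4 = 1.5
w_4 = 2
h_4 = 4.5
x_5 = 0.5
y_5 = 5.5
z_5 = 0.5
w_5 = 2
d_5 = 2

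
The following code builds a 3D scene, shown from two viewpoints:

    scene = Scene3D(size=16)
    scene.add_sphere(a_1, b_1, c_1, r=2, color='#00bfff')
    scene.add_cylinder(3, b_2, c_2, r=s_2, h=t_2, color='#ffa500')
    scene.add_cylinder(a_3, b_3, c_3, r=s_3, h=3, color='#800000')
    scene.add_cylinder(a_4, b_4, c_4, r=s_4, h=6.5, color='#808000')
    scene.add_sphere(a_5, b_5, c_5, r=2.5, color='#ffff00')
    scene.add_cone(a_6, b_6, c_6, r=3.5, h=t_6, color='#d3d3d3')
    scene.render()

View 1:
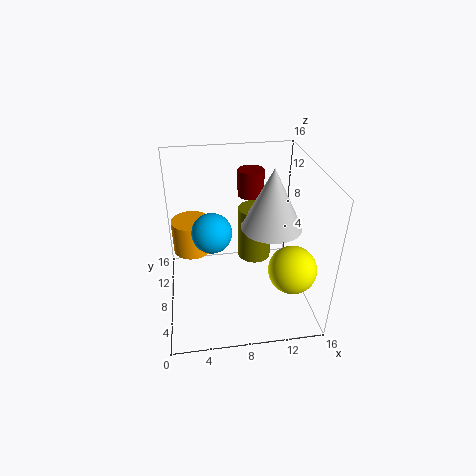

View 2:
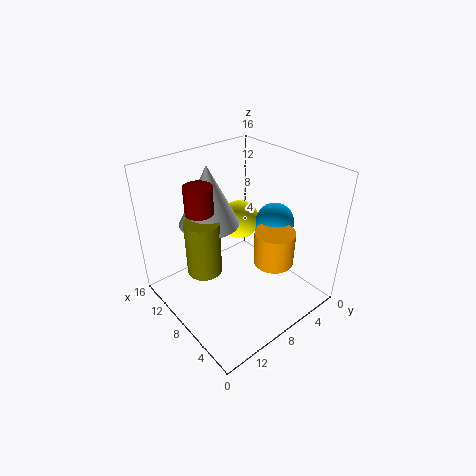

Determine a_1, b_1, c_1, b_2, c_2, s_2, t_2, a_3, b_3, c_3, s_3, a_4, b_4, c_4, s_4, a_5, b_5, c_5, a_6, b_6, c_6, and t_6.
a_1 = 5, b_1 = 5.5, c_1 = 10.5, b_2 = 7.5, c_2 = 7.5, s_2 = 2, t_2 = 3.5, a_3 = 10, b_3 = 11.5, c_3 = 11.5, s_3 = 1.5, a_4 = 10.5, b_4 = 11, c_4 = 3.5, s_4 = 2, a_5 = 13, b_5 = 3.5, c_5 = 6.5, a_6 = 12, b_6 = 9, c_6 = 8.5, t_6 = 7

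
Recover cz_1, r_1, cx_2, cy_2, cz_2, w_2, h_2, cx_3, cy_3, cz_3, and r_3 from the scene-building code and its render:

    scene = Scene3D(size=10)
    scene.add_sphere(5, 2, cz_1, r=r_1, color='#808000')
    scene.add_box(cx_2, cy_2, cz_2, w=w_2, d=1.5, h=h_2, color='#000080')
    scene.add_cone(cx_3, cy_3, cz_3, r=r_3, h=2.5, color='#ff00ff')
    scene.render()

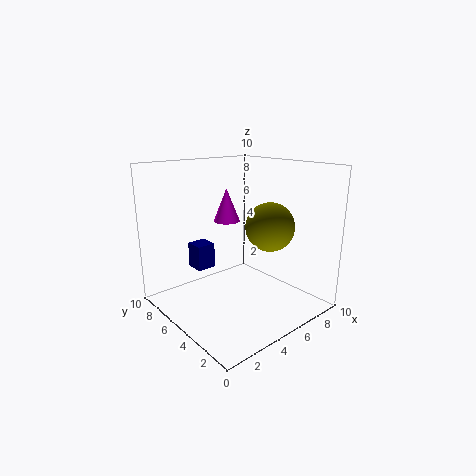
cz_1 = 6.5, r_1 = 1.5, cx_2 = 4, cy_2 = 8.5, cz_2 = 1.5, w_2 = 1.5, h_2 = 2, cx_3 = 6, cy_3 = 7.5, cz_3 = 5.5, r_3 = 1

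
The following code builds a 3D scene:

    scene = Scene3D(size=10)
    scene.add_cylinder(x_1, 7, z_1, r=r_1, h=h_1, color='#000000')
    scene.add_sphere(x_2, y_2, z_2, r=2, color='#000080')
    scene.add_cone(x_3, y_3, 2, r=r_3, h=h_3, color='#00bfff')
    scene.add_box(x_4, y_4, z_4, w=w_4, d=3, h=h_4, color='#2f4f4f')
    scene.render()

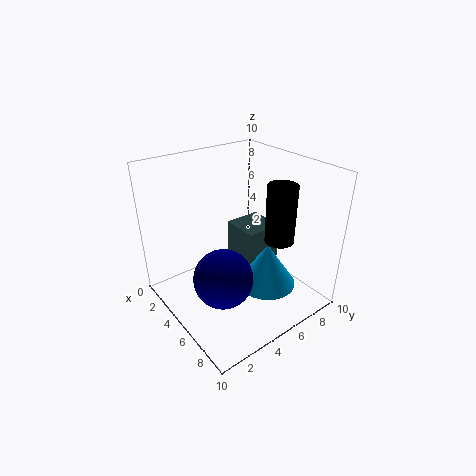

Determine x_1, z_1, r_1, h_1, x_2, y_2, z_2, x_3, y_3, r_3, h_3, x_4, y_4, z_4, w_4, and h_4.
x_1 = 7
z_1 = 5
r_1 = 1
h_1 = 4
x_2 = 6
y_2 = 3
z_2 = 3
x_3 = 7
y_3 = 6
r_3 = 2
h_3 = 3
x_4 = 1
y_4 = 7
z_4 = 1
w_4 = 3
h_4 = 3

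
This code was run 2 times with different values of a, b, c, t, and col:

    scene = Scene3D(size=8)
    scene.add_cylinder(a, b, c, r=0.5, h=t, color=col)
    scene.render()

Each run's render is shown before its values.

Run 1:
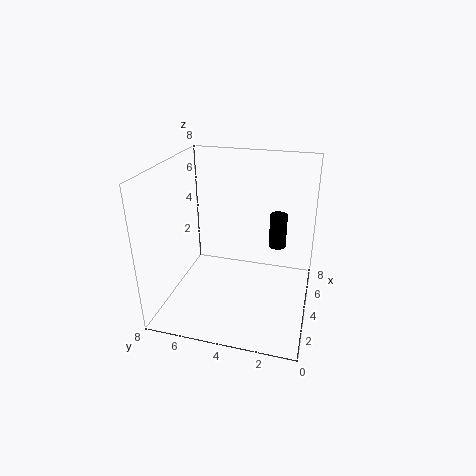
a = 5.5
b = 2
c = 3
t = 2
col = 'black'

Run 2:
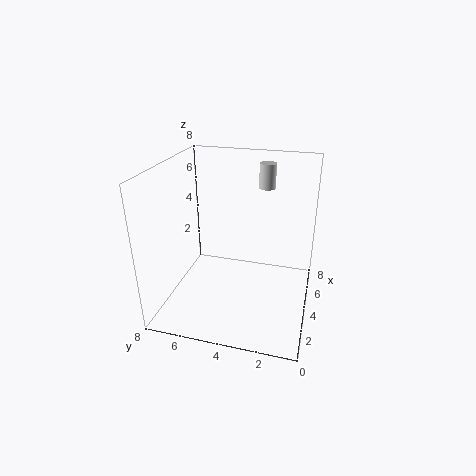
a = 7
b = 3
c = 6
t = 1.5
col = 'lightgray'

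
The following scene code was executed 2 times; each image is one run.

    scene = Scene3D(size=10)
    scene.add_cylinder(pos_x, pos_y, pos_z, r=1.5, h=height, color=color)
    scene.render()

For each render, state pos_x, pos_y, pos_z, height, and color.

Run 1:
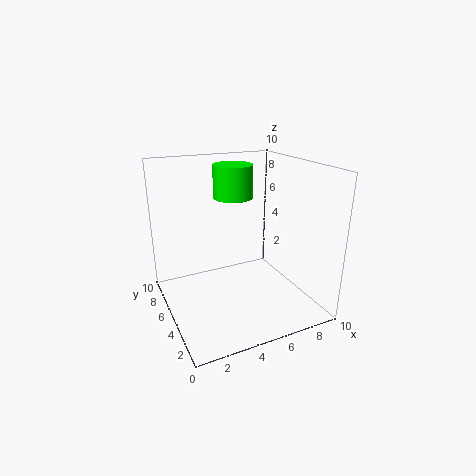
pos_x = 6; pos_y = 8; pos_z = 7; height = 2.5; color = 'lime'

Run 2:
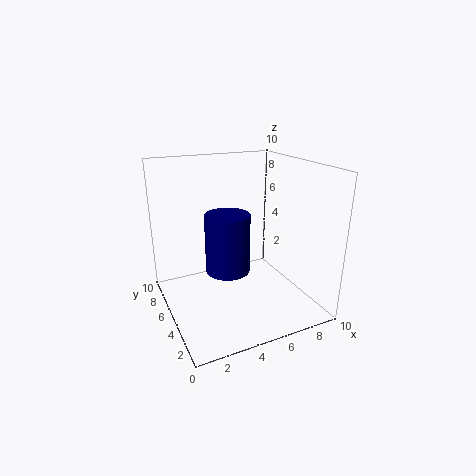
pos_x = 4; pos_y = 4.5; pos_z = 3; height = 4; color = 'navy'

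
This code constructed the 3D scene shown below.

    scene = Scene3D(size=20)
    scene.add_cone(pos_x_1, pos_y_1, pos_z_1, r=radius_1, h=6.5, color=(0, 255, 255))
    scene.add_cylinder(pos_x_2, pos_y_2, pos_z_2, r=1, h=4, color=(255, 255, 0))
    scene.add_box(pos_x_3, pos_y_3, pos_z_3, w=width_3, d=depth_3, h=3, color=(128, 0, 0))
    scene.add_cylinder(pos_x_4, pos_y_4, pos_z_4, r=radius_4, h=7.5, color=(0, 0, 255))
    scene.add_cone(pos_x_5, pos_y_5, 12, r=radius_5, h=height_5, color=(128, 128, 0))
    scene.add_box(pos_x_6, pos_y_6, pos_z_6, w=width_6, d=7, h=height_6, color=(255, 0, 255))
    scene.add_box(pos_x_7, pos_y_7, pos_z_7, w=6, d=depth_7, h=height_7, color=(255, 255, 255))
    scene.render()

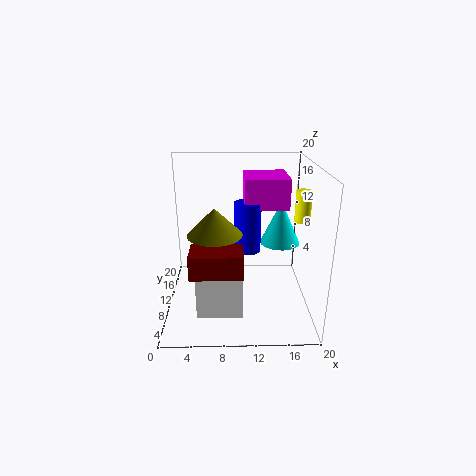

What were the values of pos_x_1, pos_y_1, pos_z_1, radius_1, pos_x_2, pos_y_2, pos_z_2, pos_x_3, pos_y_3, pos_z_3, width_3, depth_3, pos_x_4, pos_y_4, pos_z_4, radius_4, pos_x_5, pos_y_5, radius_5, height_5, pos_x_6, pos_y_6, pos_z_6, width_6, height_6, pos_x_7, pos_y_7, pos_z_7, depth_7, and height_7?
pos_x_1 = 16.5, pos_y_1 = 14, pos_z_1 = 7.5, radius_1 = 3, pos_x_2 = 18, pos_y_2 = 7, pos_z_2 = 13.5, pos_x_3 = 4, pos_y_3 = 2, pos_z_3 = 8, width_3 = 6.5, depth_3 = 4, pos_x_4 = 11.5, pos_y_4 = 13.5, pos_z_4 = 6.5, radius_4 = 2, pos_x_5 = 7, pos_y_5 = 6.5, radius_5 = 3.5, height_5 = 3.5, pos_x_6 = 11, pos_y_6 = 12.5, pos_z_6 = 13, width_6 = 6.5, height_6 = 4.5, pos_x_7 = 4.5, pos_y_7 = 3.5, pos_z_7 = 1.5, depth_7 = 2.5, height_7 = 8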